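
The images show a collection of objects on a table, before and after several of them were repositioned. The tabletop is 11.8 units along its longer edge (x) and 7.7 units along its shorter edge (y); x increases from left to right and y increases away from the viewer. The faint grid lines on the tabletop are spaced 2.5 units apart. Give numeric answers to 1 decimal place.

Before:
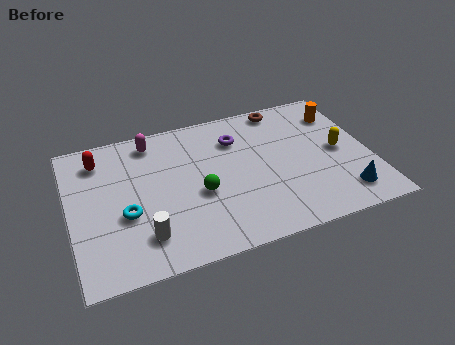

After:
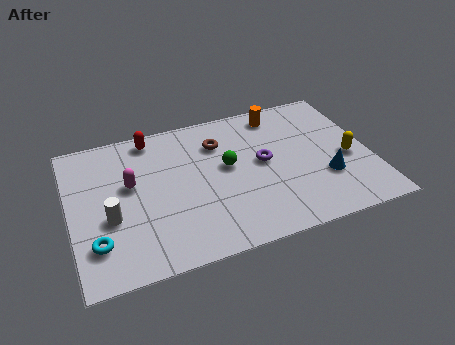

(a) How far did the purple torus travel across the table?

1.8

The purple torus was near (6.7, 5.7) before and (7.6, 4.1) after, so it travelled √(0.9² + 1.6²) ≈ 1.8 units.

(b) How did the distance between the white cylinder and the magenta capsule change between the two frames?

-3.2

Before: roughly 4.9 units apart; after: 1.7. That's 3.2 units closer together.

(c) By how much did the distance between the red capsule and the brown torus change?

-4.6

Before: roughly 7.4 units apart; after: 2.8. That's 4.6 units closer together.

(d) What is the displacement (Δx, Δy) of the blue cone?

(-0.6, 1.1)

The blue cone started near (10.5, 1.4) and ended near (9.9, 2.5).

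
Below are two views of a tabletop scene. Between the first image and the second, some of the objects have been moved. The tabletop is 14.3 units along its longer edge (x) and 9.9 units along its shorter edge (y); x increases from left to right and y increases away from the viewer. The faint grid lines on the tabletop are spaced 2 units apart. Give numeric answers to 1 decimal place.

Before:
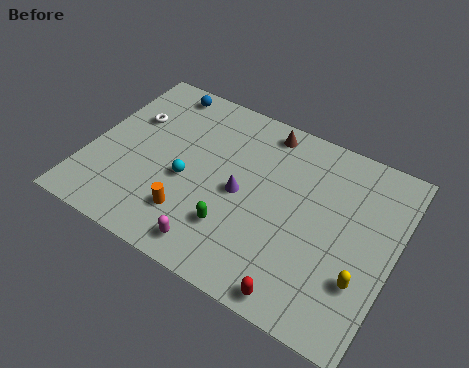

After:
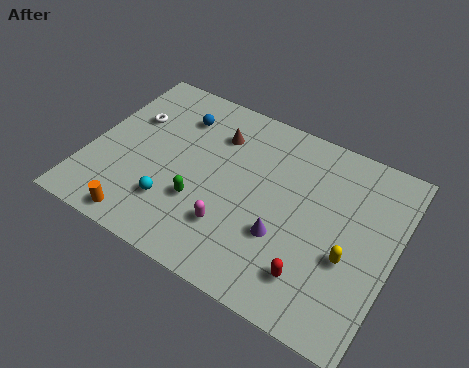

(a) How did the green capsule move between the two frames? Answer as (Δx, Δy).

(-1.7, 0.6)

From the two frames, the green capsule sits at roughly (7.2, 2.7) before and (5.5, 3.3) after.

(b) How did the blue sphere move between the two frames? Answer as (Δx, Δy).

(1.1, -1.2)

The blue sphere started near (2.6, 8.8) and ended near (3.7, 7.6).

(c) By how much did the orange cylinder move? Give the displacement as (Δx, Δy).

(-2.1, -1.4)

The orange cylinder was at about (5.2, 2.4) and moved to about (3.1, 1.0).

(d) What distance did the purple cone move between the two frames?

2.6

The purple cone moved from about (7.2, 4.7) to (9.4, 3.4), a distance of √(2.2² + 1.3²) ≈ 2.6.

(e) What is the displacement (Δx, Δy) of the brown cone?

(-2.1, -1.3)

The brown cone was at about (7.7, 8.7) and moved to about (5.6, 7.4).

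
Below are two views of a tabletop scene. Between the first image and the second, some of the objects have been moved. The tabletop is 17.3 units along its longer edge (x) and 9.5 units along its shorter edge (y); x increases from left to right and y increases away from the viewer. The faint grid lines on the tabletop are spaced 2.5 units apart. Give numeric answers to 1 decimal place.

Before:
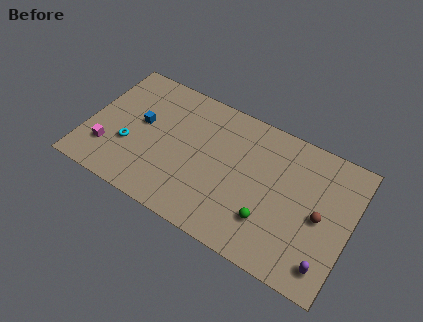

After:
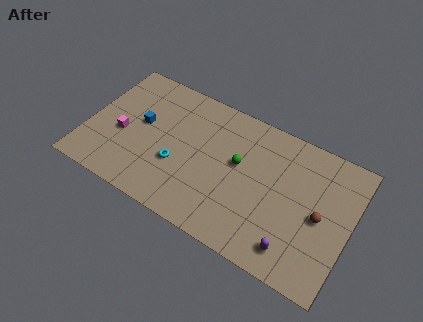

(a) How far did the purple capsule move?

2.1

From (16.2, 1.6) to (14.1, 1.6), the purple capsule covered √(2.1² + 0.0²) ≈ 2.1 units.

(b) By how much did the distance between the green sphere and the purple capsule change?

+1.7

They were about 4.0 units apart before and 5.7 after — 1.7 units further apart.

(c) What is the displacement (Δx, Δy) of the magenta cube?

(0.7, 1.5)

The magenta cube started near (1.6, 2.5) and ended near (2.3, 4.0).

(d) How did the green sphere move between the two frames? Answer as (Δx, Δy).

(-2.4, 2.9)

The green sphere started near (12.3, 2.6) and ended near (9.9, 5.5).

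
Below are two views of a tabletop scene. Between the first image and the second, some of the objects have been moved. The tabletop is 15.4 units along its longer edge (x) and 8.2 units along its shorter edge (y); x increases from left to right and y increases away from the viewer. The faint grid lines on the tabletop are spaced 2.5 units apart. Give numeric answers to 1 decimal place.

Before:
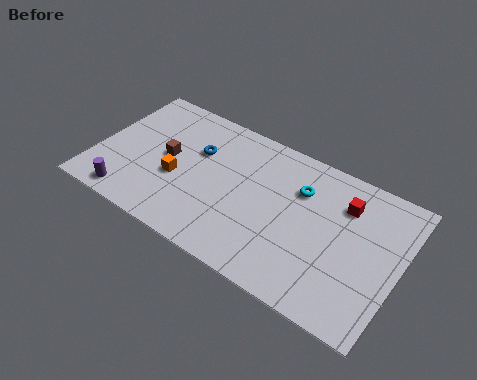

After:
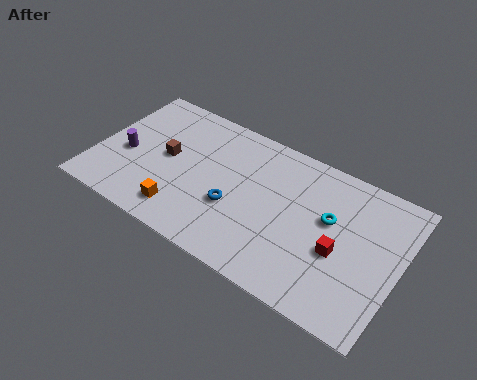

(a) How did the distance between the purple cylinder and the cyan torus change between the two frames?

+1.0

The distance was about 9.4 in the first image and 10.4 in the second, so they moved 1.0 units further apart.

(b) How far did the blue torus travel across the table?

3.3

The blue torus was near (4.9, 5.4) before and (7.2, 3.1) after, so it travelled √(2.3² + 2.3²) ≈ 3.3 units.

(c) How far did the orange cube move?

1.9

The orange cube was near (4.2, 3.3) before and (4.8, 1.5) after, so it travelled √(0.6² + 1.8²) ≈ 1.9 units.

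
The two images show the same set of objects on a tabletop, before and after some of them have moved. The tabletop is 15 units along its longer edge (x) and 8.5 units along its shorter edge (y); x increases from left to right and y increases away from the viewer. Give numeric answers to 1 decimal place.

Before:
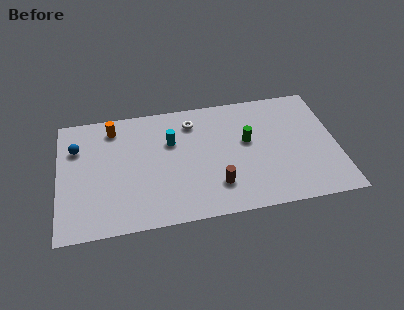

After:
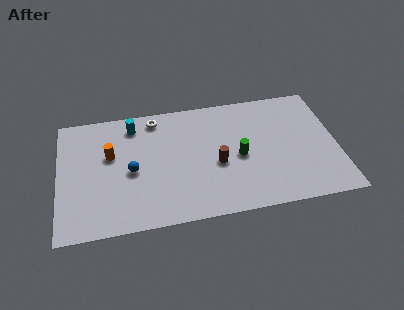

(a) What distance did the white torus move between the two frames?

2.1

The white torus was near (7.3, 6.8) before and (5.3, 7.4) after, so it travelled √(2.0² + 0.6²) ≈ 2.1 units.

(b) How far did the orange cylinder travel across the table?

1.9

From (3.0, 7.1) to (2.8, 5.2), the orange cylinder covered √(0.2² + 1.9²) ≈ 1.9 units.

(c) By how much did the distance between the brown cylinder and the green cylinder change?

-2.1

Before: roughly 3.3 units apart; after: 1.2. That's 2.1 units closer together.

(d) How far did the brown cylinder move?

1.5

The brown cylinder moved from about (8.4, 2.1) to (8.5, 3.6), a distance of √(0.1² + 1.5²) ≈ 1.5.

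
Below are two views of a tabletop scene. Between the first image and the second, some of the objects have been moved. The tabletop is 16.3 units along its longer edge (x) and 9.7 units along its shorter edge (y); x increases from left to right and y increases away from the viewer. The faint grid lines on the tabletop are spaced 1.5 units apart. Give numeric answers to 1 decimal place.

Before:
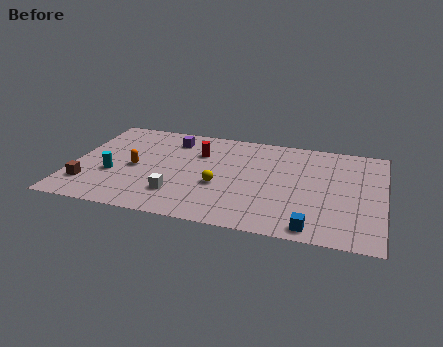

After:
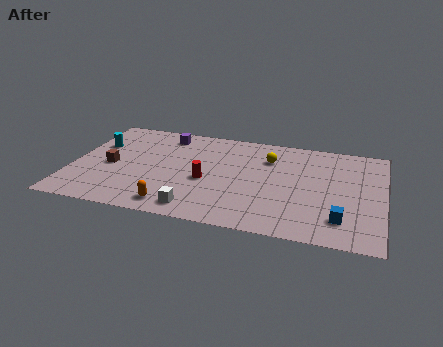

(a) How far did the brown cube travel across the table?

2.3

The brown cube was near (1.0, 2.3) before and (2.0, 4.4) after, so it travelled √(1.0² + 2.1²) ≈ 2.3 units.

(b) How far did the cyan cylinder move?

3.0

The cyan cylinder moved from about (2.2, 3.6) to (1.1, 6.4), a distance of √(1.1² + 2.8²) ≈ 3.0.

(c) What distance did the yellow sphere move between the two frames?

4.1

The yellow sphere was near (7.8, 3.8) before and (10.2, 7.1) after, so it travelled √(2.4² + 3.3²) ≈ 4.1 units.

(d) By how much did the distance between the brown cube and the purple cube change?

-2.2

They were about 6.8 units apart before and 4.6 after — 2.2 units closer together.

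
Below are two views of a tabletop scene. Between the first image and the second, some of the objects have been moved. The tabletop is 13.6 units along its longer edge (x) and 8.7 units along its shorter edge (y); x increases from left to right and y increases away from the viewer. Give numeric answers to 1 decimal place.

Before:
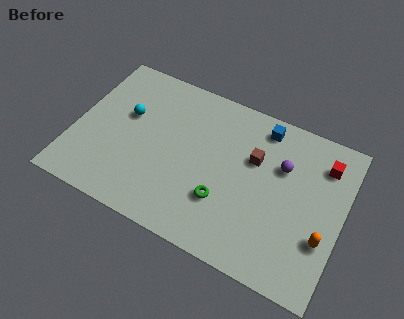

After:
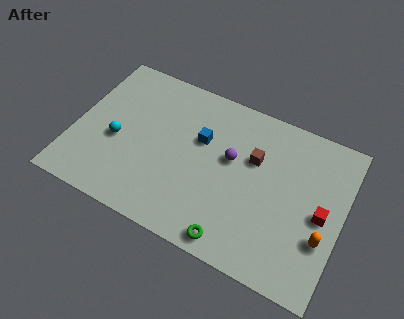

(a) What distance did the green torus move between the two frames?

2.0

The green torus was near (7.8, 2.7) before and (8.6, 0.9) after, so it travelled √(0.8² + 1.8²) ≈ 2.0 units.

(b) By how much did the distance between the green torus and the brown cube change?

+1.6

Before: roughly 3.1 units apart; after: 4.7. That's 1.6 units further apart.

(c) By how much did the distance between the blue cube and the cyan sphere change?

-2.6

Before: roughly 7.1 units apart; after: 4.5. That's 2.6 units closer together.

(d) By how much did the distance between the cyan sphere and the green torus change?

+1.1

They were about 5.9 units apart before and 7.0 after — 1.1 units further apart.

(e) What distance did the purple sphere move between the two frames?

2.6

From (10.4, 5.8) to (7.9, 5.1), the purple sphere covered √(2.5² + 0.7²) ≈ 2.6 units.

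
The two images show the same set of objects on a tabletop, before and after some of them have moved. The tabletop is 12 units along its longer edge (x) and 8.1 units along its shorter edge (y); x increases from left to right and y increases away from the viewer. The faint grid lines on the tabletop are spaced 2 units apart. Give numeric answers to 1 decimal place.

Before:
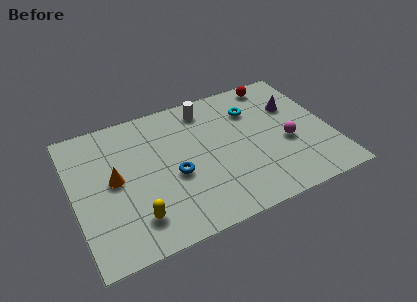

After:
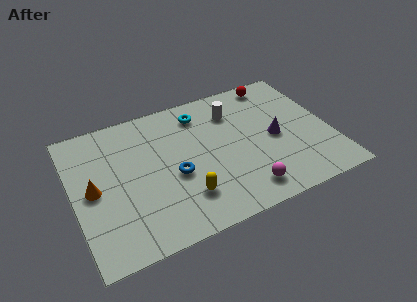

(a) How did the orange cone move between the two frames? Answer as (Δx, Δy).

(-1.0, -0.2)

The orange cone started near (1.9, 4.2) and ended near (0.9, 4.0).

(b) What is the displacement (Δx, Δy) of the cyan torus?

(-2.4, 0.7)

The cyan torus was at about (8.6, 5.9) and moved to about (6.2, 6.6).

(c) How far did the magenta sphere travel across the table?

3.0

From (9.9, 3.3) to (7.6, 1.3), the magenta sphere covered √(2.3² + 2.0²) ≈ 3.0 units.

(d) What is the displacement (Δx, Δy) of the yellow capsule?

(2.3, 0.3)

The yellow capsule started near (2.6, 1.7) and ended near (4.9, 2.0).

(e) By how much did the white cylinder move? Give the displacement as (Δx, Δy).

(1.2, -0.7)

From the two frames, the white cylinder sits at roughly (6.5, 6.8) before and (7.7, 6.1) after.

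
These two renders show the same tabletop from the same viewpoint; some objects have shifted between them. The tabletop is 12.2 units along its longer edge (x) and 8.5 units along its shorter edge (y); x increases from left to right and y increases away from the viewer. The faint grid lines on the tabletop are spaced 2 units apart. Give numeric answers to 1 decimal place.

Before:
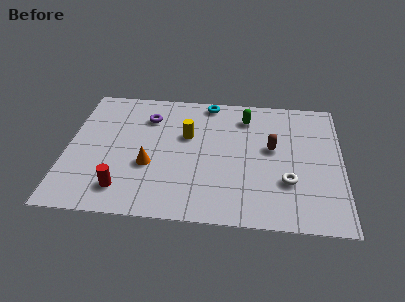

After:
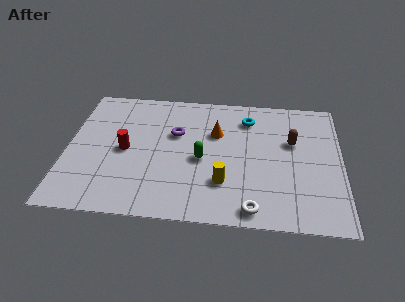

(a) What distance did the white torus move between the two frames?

2.3

From (9.8, 2.7) to (8.3, 0.9), the white torus covered √(1.5² + 1.8²) ≈ 2.3 units.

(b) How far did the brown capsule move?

1.0

From (9.1, 4.8) to (10.0, 5.3), the brown capsule covered √(0.9² + 0.5²) ≈ 1.0 units.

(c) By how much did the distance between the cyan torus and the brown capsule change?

-1.7

They were about 4.1 units apart before and 2.4 after — 1.7 units closer together.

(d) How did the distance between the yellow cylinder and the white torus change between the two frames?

-3.2

They were about 5.2 units apart before and 2.0 after — 3.2 units closer together.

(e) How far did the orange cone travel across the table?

3.8

The orange cone was near (3.7, 3.2) before and (6.6, 5.6) after, so it travelled √(2.9² + 2.4²) ≈ 3.8 units.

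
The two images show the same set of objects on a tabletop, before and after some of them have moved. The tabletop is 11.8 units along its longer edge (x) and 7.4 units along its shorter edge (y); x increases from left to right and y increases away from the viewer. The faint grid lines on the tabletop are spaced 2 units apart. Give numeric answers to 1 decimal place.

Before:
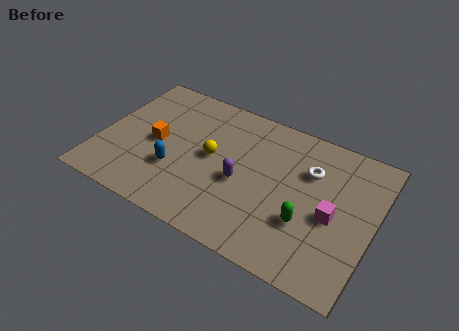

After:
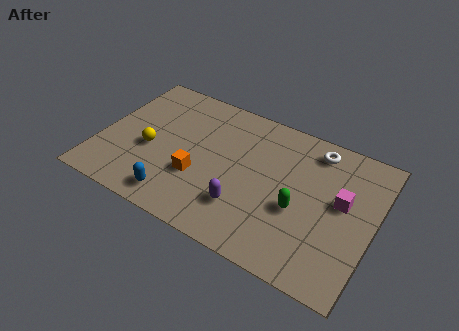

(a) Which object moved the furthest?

the yellow sphere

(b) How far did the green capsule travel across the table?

0.6

The green capsule moved from about (9.1, 2.5) to (8.7, 3.0), a distance of √(0.4² + 0.5²) ≈ 0.6.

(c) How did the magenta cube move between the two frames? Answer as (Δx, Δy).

(0.3, 0.9)

From the two frames, the magenta cube sits at roughly (10.1, 3.3) before and (10.4, 4.2) after.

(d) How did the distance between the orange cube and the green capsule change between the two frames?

-2.5

They were about 6.8 units apart before and 4.3 after — 2.5 units closer together.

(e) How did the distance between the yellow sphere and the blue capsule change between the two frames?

+0.5

Before: roughly 2.0 units apart; after: 2.5. That's 0.5 units further apart.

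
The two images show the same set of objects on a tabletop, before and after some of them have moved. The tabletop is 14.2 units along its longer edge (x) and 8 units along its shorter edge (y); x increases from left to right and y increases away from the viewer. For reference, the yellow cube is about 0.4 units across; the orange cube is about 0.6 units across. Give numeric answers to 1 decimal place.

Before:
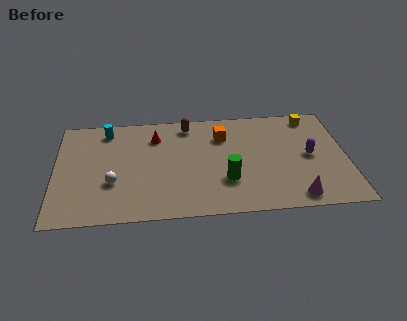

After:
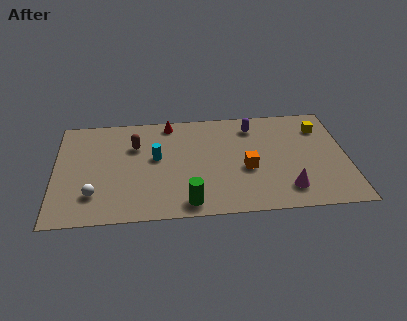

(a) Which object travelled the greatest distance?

the purple capsule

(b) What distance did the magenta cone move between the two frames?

0.7

From (11.6, 1.0) to (11.2, 1.6), the magenta cone covered √(0.4² + 0.6²) ≈ 0.7 units.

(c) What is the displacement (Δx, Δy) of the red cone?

(0.7, 1.0)

From the two frames, the red cone sits at roughly (4.9, 6.1) before and (5.6, 7.1) after.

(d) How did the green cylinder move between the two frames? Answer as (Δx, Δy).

(-1.9, -1.5)

From the two frames, the green cylinder sits at roughly (8.3, 2.5) before and (6.4, 1.0) after.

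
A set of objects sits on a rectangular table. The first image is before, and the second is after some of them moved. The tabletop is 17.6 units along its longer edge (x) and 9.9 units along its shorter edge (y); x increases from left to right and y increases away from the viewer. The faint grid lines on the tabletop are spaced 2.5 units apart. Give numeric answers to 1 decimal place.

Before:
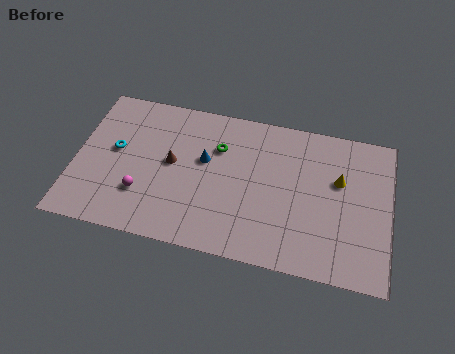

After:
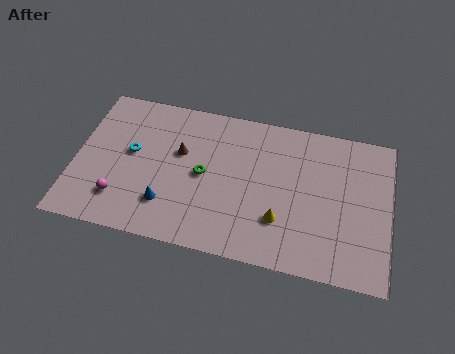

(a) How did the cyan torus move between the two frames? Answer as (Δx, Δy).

(0.9, 0.0)

The cyan torus was at about (2.2, 5.5) and moved to about (3.1, 5.5).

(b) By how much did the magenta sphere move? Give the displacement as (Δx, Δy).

(-1.2, -0.6)

The magenta sphere started near (3.9, 2.9) and ended near (2.7, 2.3).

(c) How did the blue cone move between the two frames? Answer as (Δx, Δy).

(-1.9, -3.4)

From the two frames, the blue cone sits at roughly (7.2, 5.9) before and (5.3, 2.5) after.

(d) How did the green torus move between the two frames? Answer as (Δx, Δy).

(-0.7, -2.0)

The green torus started near (7.9, 6.9) and ended near (7.2, 4.9).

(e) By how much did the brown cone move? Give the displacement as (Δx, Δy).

(0.4, 0.8)

The brown cone was at about (5.4, 5.3) and moved to about (5.8, 6.1).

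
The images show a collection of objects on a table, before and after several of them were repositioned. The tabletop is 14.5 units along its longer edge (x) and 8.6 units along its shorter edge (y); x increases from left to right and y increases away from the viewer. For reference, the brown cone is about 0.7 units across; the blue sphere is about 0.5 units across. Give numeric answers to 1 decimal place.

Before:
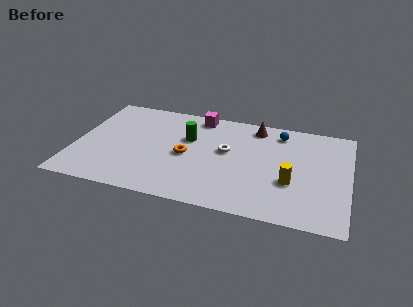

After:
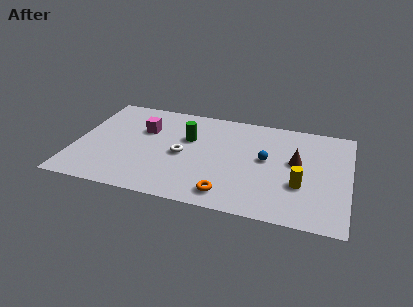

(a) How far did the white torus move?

2.5

From (8.0, 4.9) to (5.7, 4.0), the white torus covered √(2.3² + 0.9²) ≈ 2.5 units.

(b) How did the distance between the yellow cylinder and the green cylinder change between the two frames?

+0.5

They were about 6.1 units apart before and 6.6 after — 0.5 units further apart.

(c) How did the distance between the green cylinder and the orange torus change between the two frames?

+3.3

They were about 1.5 units apart before and 4.8 after — 3.3 units further apart.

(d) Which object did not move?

the green cylinder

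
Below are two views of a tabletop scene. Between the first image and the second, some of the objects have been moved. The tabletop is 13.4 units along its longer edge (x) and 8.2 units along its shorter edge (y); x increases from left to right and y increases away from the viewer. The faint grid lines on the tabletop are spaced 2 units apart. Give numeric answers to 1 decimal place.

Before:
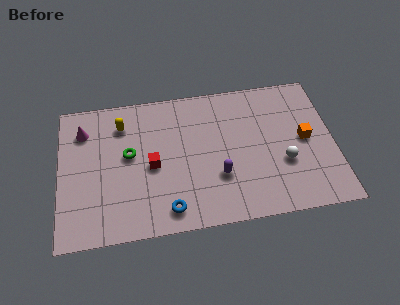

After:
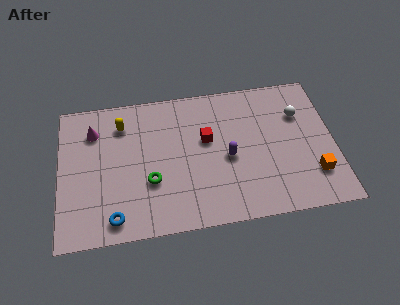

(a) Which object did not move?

the yellow capsule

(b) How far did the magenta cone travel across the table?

0.5

From (1.2, 6.3) to (1.7, 6.2), the magenta cone covered √(0.5² + 0.1²) ≈ 0.5 units.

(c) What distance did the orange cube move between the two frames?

2.1

The orange cube was near (12.0, 4.2) before and (12.3, 2.1) after, so it travelled √(0.3² + 2.1²) ≈ 2.1 units.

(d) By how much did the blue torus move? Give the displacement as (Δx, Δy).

(-2.6, -0.1)

The blue torus was at about (5.2, 1.2) and moved to about (2.6, 1.1).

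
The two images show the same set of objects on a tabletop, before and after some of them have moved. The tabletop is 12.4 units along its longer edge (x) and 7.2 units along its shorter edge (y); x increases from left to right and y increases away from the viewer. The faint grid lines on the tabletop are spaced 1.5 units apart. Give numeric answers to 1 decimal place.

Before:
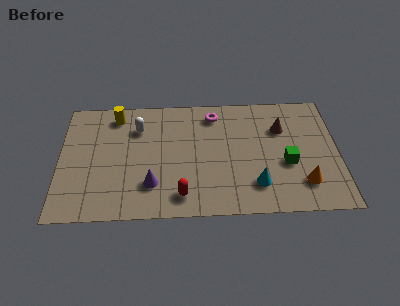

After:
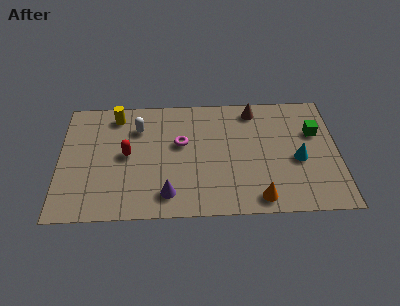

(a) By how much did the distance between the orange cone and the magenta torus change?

-1.0

They were about 5.8 units apart before and 4.8 after — 1.0 units closer together.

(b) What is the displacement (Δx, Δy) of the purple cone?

(0.7, -0.6)

From the two frames, the purple cone sits at roughly (4.1, 1.9) before and (4.8, 1.3) after.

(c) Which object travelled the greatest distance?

the red capsule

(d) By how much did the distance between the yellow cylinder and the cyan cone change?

+1.0

They were about 7.6 units apart before and 8.6 after — 1.0 units further apart.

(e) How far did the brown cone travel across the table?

1.7

The brown cone moved from about (9.9, 5.0) to (8.7, 6.2), a distance of √(1.2² + 1.2²) ≈ 1.7.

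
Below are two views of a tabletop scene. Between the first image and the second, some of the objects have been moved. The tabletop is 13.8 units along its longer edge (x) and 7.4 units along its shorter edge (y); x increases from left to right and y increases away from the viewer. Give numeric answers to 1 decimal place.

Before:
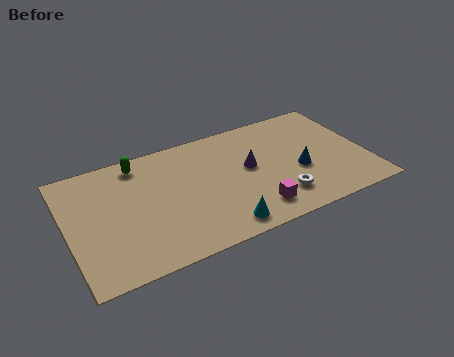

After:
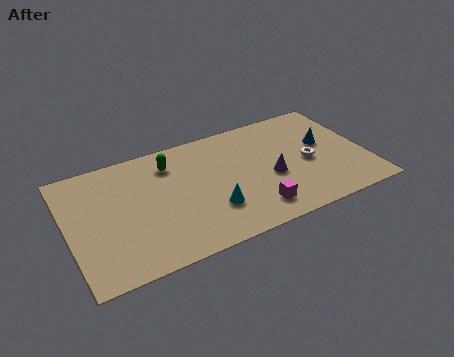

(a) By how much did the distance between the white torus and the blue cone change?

-0.4

They were about 1.7 units apart before and 1.3 after — 0.4 units closer together.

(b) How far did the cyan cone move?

1.2

From (6.7, 1.0) to (6.4, 2.2), the cyan cone covered √(0.3² + 1.2²) ≈ 1.2 units.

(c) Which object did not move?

the magenta cube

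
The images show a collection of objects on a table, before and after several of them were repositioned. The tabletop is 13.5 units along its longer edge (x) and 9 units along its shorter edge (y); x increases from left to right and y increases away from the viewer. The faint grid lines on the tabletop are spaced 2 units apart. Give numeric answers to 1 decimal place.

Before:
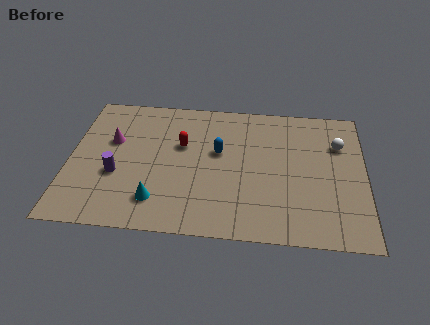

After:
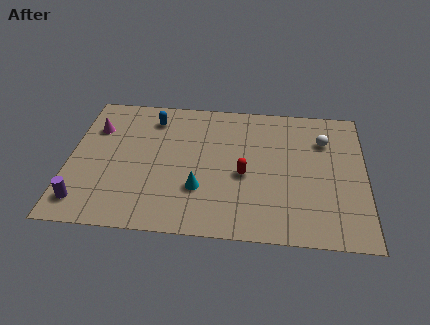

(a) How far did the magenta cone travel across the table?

1.1

The magenta cone moved from about (1.9, 5.6) to (1.1, 6.4), a distance of √(0.8² + 0.8²) ≈ 1.1.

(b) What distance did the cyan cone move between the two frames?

2.1

From (4.1, 1.9) to (6.0, 2.8), the cyan cone covered √(1.9² + 0.9²) ≈ 2.1 units.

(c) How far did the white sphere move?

0.7

The white sphere was near (12.3, 6.3) before and (11.6, 6.5) after, so it travelled √(0.7² + 0.2²) ≈ 0.7 units.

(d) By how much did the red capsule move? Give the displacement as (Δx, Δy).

(2.9, -1.7)

The red capsule started near (5.1, 5.6) and ended near (8.0, 3.9).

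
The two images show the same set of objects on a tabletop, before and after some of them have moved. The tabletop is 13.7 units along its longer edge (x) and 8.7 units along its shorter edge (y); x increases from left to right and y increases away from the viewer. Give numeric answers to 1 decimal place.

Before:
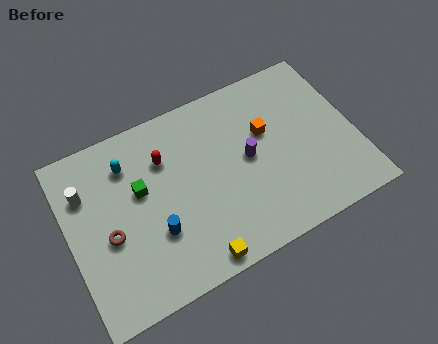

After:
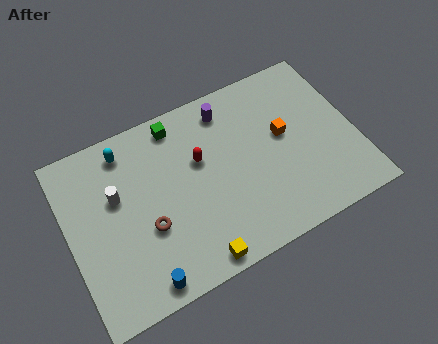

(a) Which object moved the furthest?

the green cube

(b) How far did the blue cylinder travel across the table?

2.2

From (3.9, 2.9) to (3.0, 0.9), the blue cylinder covered √(0.9² + 2.0²) ≈ 2.2 units.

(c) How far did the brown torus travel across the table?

1.8

From (1.8, 3.7) to (3.6, 3.3), the brown torus covered √(1.8² + 0.4²) ≈ 1.8 units.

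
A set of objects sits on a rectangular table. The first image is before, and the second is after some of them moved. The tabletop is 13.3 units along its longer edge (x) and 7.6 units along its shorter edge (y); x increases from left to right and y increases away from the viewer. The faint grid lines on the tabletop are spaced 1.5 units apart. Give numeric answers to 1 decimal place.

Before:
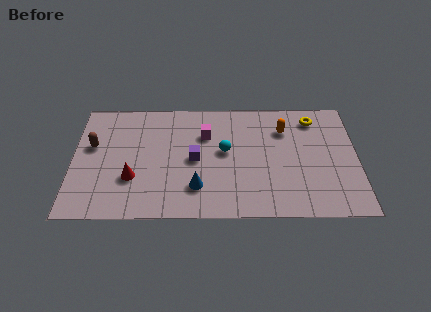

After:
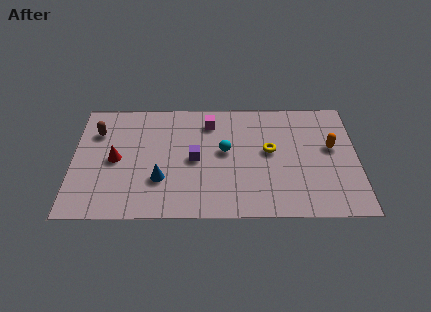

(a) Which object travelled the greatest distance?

the yellow torus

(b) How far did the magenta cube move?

0.8

From (6.2, 5.3) to (6.4, 6.1), the magenta cube covered √(0.2² + 0.8²) ≈ 0.8 units.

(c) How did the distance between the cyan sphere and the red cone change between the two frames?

+0.5

Before: roughly 4.6 units apart; after: 5.1. That's 0.5 units further apart.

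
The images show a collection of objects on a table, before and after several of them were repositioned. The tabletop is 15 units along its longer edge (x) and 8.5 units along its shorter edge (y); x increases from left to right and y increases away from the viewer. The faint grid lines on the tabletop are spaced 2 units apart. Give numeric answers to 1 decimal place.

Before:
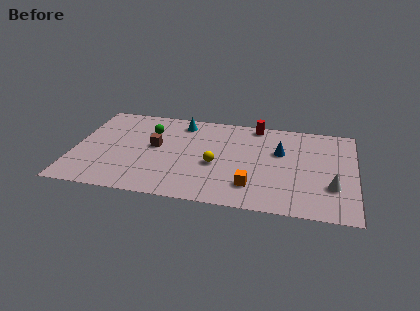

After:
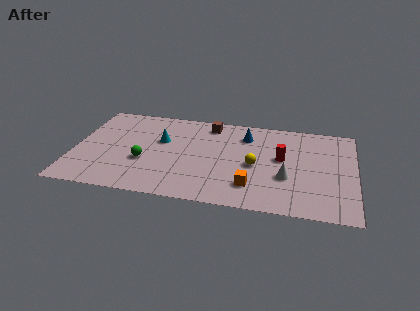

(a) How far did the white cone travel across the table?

2.4

The white cone moved from about (13.8, 2.7) to (11.4, 3.1), a distance of √(2.4² + 0.4²) ≈ 2.4.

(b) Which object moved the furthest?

the brown cube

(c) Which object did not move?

the orange cube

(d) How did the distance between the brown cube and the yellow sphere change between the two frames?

+0.8

They were about 3.5 units apart before and 4.3 after — 0.8 units further apart.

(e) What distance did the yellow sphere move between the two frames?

2.1

The yellow sphere was near (7.6, 3.6) before and (9.7, 3.9) after, so it travelled √(2.1² + 0.3²) ≈ 2.1 units.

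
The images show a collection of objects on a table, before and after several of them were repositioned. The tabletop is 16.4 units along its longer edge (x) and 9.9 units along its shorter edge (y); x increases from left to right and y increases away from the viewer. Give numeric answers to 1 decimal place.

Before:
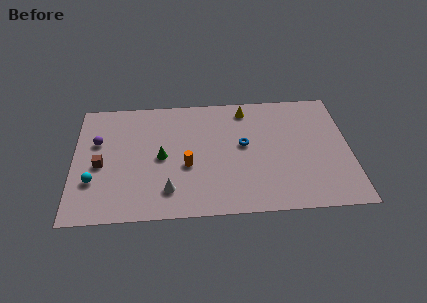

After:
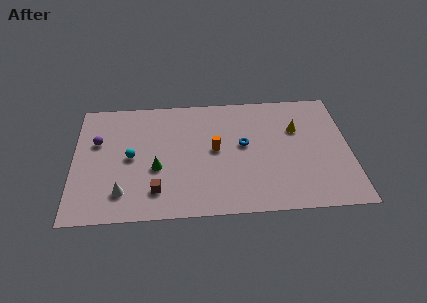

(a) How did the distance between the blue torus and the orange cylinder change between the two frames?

-2.0

The distance was about 3.7 in the first image and 1.7 in the second, so they moved 2.0 units closer together.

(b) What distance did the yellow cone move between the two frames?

3.6

The yellow cone was near (10.3, 8.5) before and (13.3, 6.6) after, so it travelled √(3.0² + 1.9²) ≈ 3.6 units.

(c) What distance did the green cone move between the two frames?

0.9

The green cone was near (5.2, 4.8) before and (4.9, 3.9) after, so it travelled √(0.3² + 0.9²) ≈ 0.9 units.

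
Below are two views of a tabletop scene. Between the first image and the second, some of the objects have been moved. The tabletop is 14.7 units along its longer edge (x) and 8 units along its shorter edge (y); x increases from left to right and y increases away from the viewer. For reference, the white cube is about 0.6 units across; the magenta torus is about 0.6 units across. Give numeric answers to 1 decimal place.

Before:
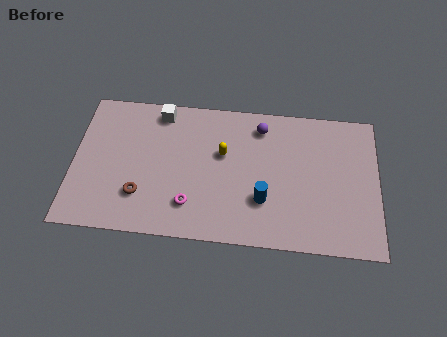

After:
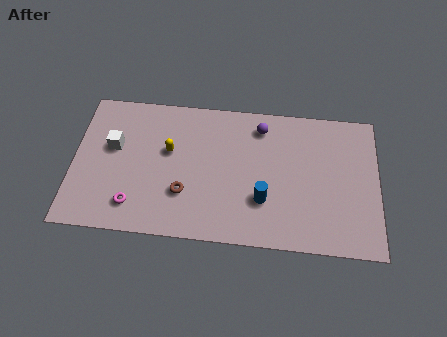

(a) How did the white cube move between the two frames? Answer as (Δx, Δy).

(-2.2, -2.2)

The white cube started near (4.1, 7.0) and ended near (1.9, 4.8).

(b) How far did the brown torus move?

2.1

From (3.3, 2.2) to (5.4, 2.5), the brown torus covered √(2.1² + 0.3²) ≈ 2.1 units.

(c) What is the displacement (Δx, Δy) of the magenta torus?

(-2.7, -0.3)

The magenta torus started near (5.7, 1.9) and ended near (3.0, 1.6).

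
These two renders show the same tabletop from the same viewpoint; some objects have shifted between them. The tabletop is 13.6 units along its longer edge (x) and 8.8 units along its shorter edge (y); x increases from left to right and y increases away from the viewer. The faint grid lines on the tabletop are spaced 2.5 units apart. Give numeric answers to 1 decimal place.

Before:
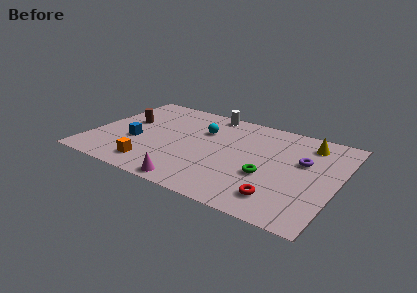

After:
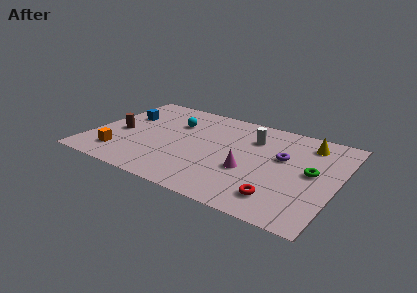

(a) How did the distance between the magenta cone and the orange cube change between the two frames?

+4.7

Before: roughly 2.5 units apart; after: 7.2. That's 4.7 units further apart.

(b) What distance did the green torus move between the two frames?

2.6

From (9.9, 3.3) to (12.2, 4.6), the green torus covered √(2.3² + 1.3²) ≈ 2.6 units.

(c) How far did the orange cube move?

1.9

The orange cube moved from about (3.8, 1.5) to (1.9, 1.8), a distance of √(1.9² + 0.3²) ≈ 1.9.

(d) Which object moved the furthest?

the magenta cone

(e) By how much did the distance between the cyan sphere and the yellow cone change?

+1.6

Before: roughly 5.9 units apart; after: 7.5. That's 1.6 units further apart.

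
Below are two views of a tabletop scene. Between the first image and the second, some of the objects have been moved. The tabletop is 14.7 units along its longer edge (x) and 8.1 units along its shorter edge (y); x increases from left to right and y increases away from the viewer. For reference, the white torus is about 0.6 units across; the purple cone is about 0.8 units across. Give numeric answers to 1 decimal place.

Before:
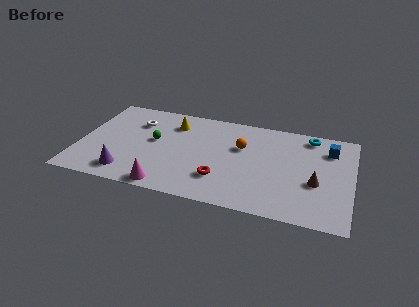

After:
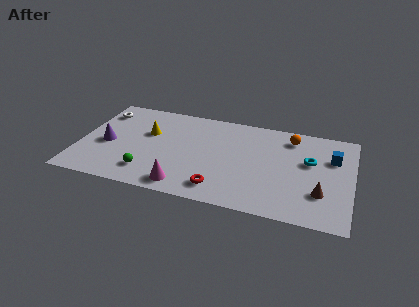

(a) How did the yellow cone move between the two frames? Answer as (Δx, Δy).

(-1.3, -1.2)

From the two frames, the yellow cone sits at roughly (4.9, 6.3) before and (3.6, 5.1) after.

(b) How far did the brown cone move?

0.9

The brown cone was near (12.8, 3.2) before and (13.1, 2.4) after, so it travelled √(0.3² + 0.8²) ≈ 0.9 units.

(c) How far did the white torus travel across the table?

2.1

From (2.9, 5.9) to (0.9, 6.4), the white torus covered √(2.0² + 0.5²) ≈ 2.1 units.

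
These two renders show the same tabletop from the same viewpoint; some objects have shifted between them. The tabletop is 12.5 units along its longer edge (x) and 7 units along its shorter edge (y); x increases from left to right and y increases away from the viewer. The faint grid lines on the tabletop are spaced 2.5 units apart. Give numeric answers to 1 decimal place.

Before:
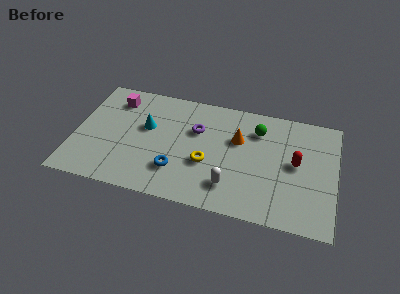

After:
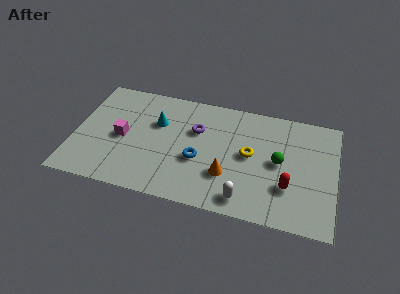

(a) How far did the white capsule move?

0.9

From (7.6, 1.6) to (8.3, 1.0), the white capsule covered √(0.7² + 0.6²) ≈ 0.9 units.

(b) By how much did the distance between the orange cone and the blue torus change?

-2.3

The distance was about 3.8 in the first image and 1.5 in the second, so they moved 2.3 units closer together.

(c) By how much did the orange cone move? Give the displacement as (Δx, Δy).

(-0.4, -2.3)

The orange cone was at about (7.8, 4.5) and moved to about (7.4, 2.2).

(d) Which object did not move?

the purple torus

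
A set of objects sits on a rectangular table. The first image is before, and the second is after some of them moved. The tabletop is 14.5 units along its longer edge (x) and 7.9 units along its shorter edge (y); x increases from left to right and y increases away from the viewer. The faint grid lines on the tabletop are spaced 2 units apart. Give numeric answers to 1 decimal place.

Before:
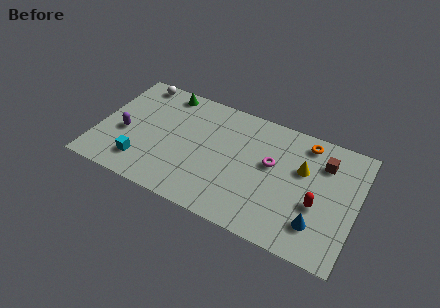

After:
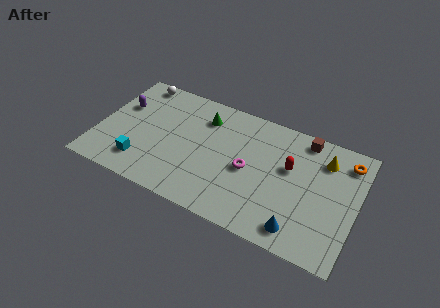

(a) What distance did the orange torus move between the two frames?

2.3

From (11.4, 6.8) to (13.7, 6.5), the orange torus covered √(2.3² + 0.3²) ≈ 2.3 units.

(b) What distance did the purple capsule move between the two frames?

1.8

The purple capsule moved from about (1.5, 3.3) to (1.1, 5.1), a distance of √(0.4² + 1.8²) ≈ 1.8.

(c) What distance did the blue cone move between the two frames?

1.1

From (12.5, 1.9) to (11.6, 1.2), the blue cone covered √(0.9² + 0.7²) ≈ 1.1 units.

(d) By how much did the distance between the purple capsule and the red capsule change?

-1.3

They were about 10.9 units apart before and 9.6 after — 1.3 units closer together.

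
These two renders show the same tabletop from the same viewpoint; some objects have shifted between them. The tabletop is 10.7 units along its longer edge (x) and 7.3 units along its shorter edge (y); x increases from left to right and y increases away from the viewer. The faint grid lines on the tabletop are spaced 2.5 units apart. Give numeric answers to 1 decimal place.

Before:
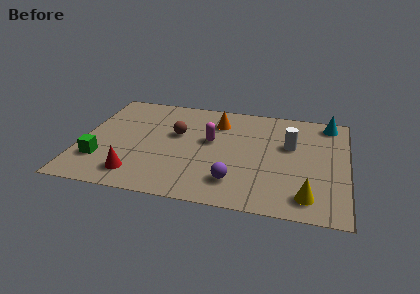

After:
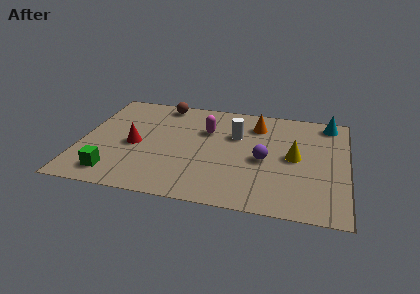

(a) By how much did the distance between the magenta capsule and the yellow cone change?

-1.2

Before: roughly 5.0 units apart; after: 3.8. That's 1.2 units closer together.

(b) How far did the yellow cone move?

2.6

The yellow cone moved from about (9.2, 1.2) to (8.6, 3.7), a distance of √(0.6² + 2.5²) ≈ 2.6.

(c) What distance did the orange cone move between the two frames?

1.6

The orange cone moved from about (5.4, 5.6) to (7.0, 5.7), a distance of √(1.6² + 0.1²) ≈ 1.6.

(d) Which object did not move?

the cyan cone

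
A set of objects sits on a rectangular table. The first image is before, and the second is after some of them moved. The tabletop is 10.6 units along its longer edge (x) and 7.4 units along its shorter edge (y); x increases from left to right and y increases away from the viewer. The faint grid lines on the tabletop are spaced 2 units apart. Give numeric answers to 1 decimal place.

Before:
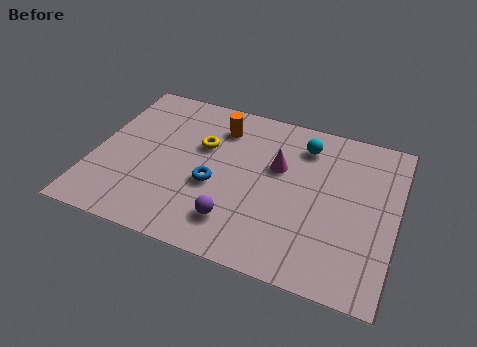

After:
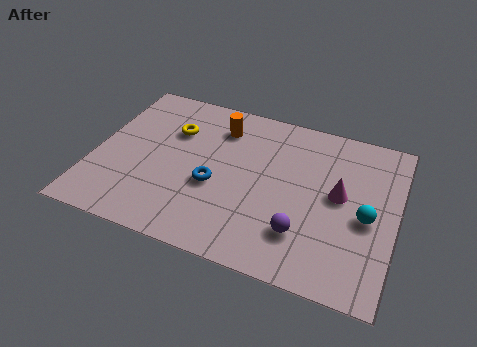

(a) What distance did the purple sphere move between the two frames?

2.3

From (5.2, 1.6) to (7.5, 1.9), the purple sphere covered √(2.3² + 0.3²) ≈ 2.3 units.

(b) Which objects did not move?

the orange cylinder and the blue torus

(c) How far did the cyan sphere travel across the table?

3.5

From (7.2, 5.9) to (9.6, 3.3), the cyan sphere covered √(2.4² + 2.6²) ≈ 3.5 units.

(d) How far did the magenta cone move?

2.3

The magenta cone was near (6.4, 4.6) before and (8.6, 4.0) after, so it travelled √(2.2² + 0.6²) ≈ 2.3 units.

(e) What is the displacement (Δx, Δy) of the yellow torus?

(-1.1, 0.4)

From the two frames, the yellow torus sits at roughly (3.7, 4.7) before and (2.6, 5.1) after.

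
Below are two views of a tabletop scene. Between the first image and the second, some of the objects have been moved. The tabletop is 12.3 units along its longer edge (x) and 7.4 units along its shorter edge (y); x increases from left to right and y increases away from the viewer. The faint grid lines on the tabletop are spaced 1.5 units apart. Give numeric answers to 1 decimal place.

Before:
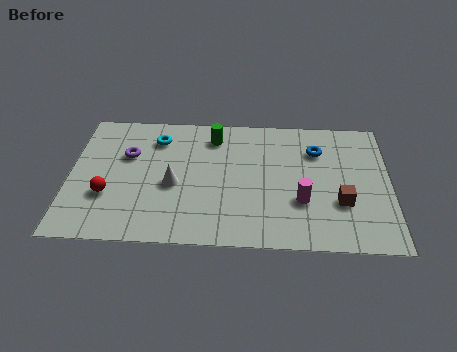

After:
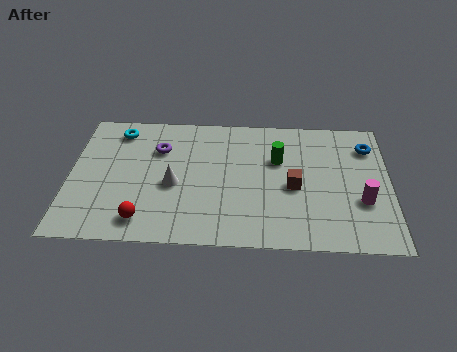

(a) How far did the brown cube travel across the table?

2.0

The brown cube moved from about (10.4, 2.5) to (8.6, 3.3), a distance of √(1.8² + 0.8²) ≈ 2.0.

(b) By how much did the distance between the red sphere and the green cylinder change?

+0.9

The distance was about 5.3 in the first image and 6.2 in the second, so they moved 0.9 units further apart.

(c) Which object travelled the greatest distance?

the green cylinder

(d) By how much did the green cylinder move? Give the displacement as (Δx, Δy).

(2.5, -1.2)

The green cylinder was at about (5.5, 6.0) and moved to about (8.0, 4.8).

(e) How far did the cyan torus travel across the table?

1.6

From (3.3, 5.8) to (1.8, 6.2), the cyan torus covered √(1.5² + 0.4²) ≈ 1.6 units.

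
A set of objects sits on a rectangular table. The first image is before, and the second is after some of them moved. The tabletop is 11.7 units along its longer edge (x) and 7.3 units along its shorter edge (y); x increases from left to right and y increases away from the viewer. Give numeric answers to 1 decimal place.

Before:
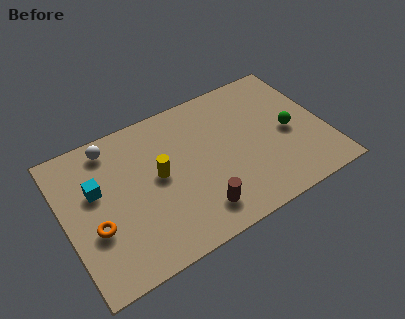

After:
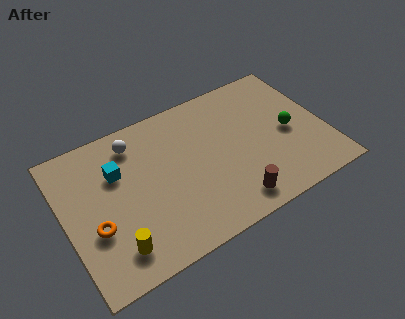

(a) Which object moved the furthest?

the yellow cylinder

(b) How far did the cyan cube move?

1.1

The cyan cube was near (1.5, 4.5) before and (2.5, 4.9) after, so it travelled √(1.0² + 0.4²) ≈ 1.1 units.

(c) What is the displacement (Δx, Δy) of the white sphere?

(1.0, -0.3)

From the two frames, the white sphere sits at roughly (2.4, 6.3) before and (3.4, 6.0) after.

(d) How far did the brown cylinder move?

1.5

From (5.6, 1.4) to (7.1, 1.1), the brown cylinder covered √(1.5² + 0.3²) ≈ 1.5 units.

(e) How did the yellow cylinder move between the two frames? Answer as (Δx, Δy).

(-2.3, -2.5)

The yellow cylinder started near (4.2, 3.9) and ended near (1.9, 1.4).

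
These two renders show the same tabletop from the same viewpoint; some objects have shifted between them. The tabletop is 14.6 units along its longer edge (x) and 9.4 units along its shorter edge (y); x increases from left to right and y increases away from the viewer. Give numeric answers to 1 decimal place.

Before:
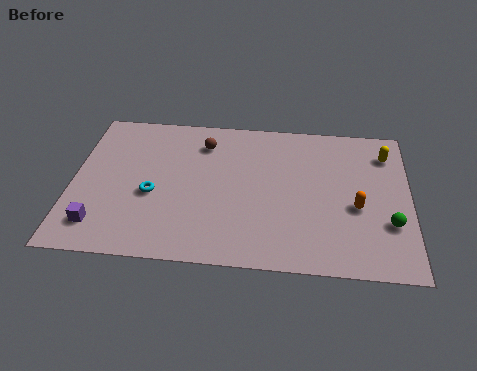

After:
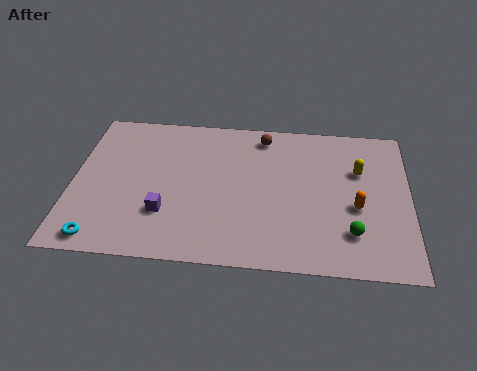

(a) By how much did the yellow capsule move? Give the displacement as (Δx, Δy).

(-1.2, -1.2)

The yellow capsule was at about (13.6, 7.4) and moved to about (12.4, 6.2).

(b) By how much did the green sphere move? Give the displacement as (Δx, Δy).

(-1.6, -0.7)

The green sphere was at about (13.7, 3.0) and moved to about (12.1, 2.3).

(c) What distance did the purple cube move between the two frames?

3.0

The purple cube moved from about (1.3, 1.8) to (4.1, 2.8), a distance of √(2.8² + 1.0²) ≈ 3.0.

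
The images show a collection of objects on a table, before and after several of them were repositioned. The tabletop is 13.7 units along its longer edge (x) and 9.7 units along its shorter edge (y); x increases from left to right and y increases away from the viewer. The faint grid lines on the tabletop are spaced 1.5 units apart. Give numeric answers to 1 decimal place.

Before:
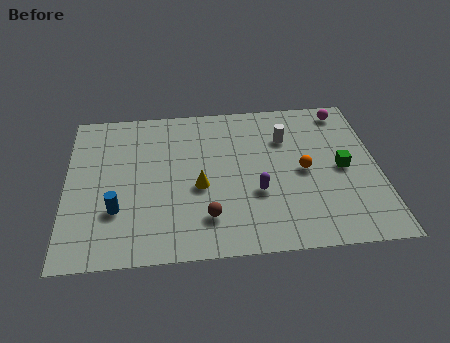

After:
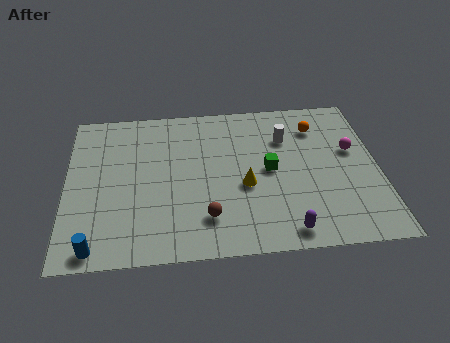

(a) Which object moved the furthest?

the green cube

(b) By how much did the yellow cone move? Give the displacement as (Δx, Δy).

(2.0, -0.1)

The yellow cone was at about (5.8, 4.1) and moved to about (7.8, 4.0).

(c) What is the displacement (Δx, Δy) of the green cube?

(-3.2, 0.2)

The green cube was at about (12.1, 4.7) and moved to about (8.9, 4.9).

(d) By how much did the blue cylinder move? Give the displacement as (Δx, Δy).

(-0.9, -2.1)

The blue cylinder was at about (2.2, 3.0) and moved to about (1.3, 0.9).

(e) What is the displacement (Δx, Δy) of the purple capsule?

(1.2, -2.4)

The purple capsule was at about (8.3, 3.5) and moved to about (9.5, 1.1).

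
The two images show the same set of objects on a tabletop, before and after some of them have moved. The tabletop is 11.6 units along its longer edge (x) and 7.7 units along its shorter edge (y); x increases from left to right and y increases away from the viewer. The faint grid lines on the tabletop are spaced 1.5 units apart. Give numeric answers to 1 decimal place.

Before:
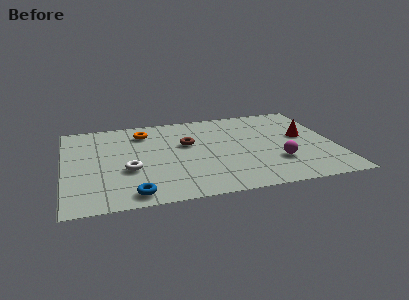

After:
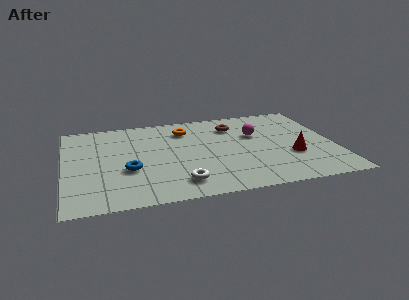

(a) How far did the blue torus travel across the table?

2.0

The blue torus was near (2.8, 0.9) before and (2.7, 2.9) after, so it travelled √(0.1² + 2.0²) ≈ 2.0 units.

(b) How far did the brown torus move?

2.4

The brown torus was near (5.3, 4.7) before and (7.4, 5.9) after, so it travelled √(2.1² + 1.2²) ≈ 2.4 units.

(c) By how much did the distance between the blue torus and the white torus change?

+0.6

They were about 2.0 units apart before and 2.6 after — 0.6 units further apart.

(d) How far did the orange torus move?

1.8

From (3.5, 6.1) to (5.3, 6.0), the orange torus covered √(1.8² + 0.1²) ≈ 1.8 units.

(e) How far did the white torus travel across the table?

2.6

From (2.7, 2.9) to (4.8, 1.4), the white torus covered √(2.1² + 1.5²) ≈ 2.6 units.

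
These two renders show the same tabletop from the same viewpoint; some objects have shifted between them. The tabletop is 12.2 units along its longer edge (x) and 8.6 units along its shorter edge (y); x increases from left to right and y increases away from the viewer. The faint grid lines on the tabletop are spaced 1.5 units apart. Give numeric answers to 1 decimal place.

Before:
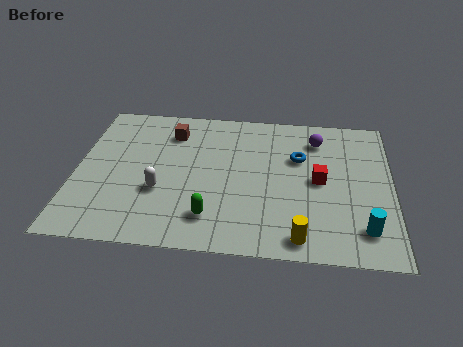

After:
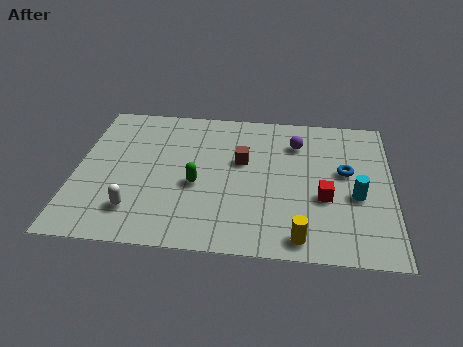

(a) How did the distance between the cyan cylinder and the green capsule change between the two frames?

+0.3

They were about 5.8 units apart before and 6.1 after — 0.3 units further apart.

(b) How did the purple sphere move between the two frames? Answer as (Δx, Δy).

(-0.8, -0.3)

The purple sphere started near (9.3, 6.8) and ended near (8.5, 6.5).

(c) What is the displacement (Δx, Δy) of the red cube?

(0.2, -1.0)

The red cube started near (9.4, 4.3) and ended near (9.6, 3.3).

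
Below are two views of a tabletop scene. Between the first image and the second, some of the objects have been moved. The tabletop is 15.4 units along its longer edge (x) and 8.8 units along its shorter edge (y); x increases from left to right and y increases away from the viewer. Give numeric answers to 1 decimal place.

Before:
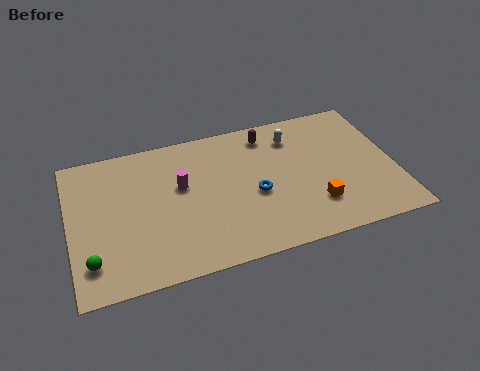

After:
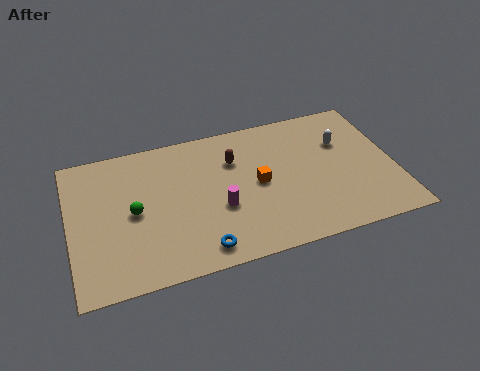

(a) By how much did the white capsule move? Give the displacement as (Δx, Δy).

(2.3, -1.0)

The white capsule started near (10.8, 6.9) and ended near (13.1, 5.9).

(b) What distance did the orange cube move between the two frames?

3.3

The orange cube moved from about (11.4, 2.3) to (8.9, 4.4), a distance of √(2.5² + 2.1²) ≈ 3.3.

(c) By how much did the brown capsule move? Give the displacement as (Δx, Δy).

(-1.7, -1.2)

From the two frames, the brown capsule sits at roughly (9.6, 7.4) before and (7.9, 6.2) after.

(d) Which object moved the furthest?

the blue torus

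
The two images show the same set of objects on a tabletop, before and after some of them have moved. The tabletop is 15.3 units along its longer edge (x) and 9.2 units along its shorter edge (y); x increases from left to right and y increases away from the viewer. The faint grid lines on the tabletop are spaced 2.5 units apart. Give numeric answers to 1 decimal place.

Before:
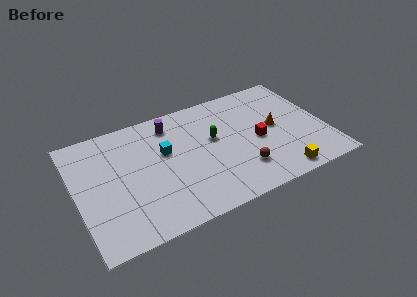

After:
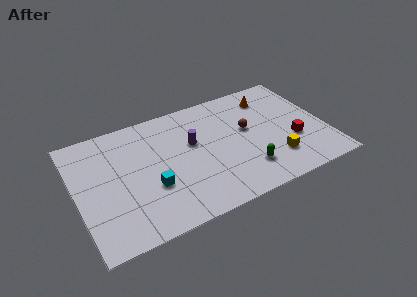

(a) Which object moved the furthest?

the green capsule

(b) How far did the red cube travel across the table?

2.3

The red cube moved from about (11.1, 4.2) to (13.2, 3.3), a distance of √(2.1² + 0.9²) ≈ 2.3.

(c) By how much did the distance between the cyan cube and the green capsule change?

+2.8

The distance was about 3.0 in the first image and 5.8 in the second, so they moved 2.8 units further apart.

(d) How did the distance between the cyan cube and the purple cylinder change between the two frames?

+1.5

The distance was about 2.1 in the first image and 3.6 in the second, so they moved 1.5 units further apart.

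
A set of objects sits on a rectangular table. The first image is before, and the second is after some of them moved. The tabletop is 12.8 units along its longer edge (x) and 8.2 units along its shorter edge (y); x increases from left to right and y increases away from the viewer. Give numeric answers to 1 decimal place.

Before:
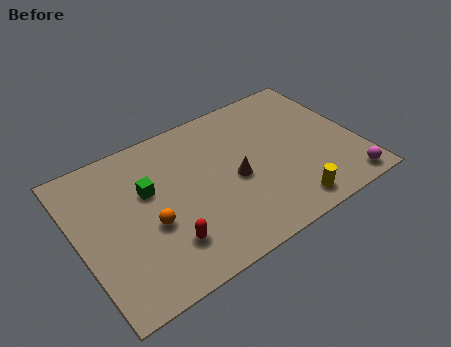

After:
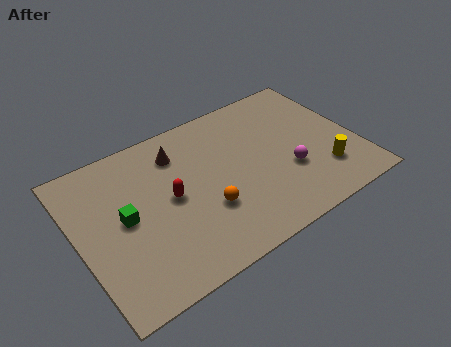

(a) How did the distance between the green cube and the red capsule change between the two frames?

-1.0

Before: roughly 3.1 units apart; after: 2.1. That's 1.0 units closer together.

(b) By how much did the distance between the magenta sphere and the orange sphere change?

-5.1

Before: roughly 9.0 units apart; after: 3.9. That's 5.1 units closer together.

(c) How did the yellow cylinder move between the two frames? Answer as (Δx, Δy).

(1.9, 1.0)

The yellow cylinder was at about (9.1, 1.1) and moved to about (11.0, 2.1).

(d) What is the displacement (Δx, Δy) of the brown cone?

(-2.2, 2.7)

From the two frames, the brown cone sits at roughly (7.1, 3.7) before and (4.9, 6.4) after.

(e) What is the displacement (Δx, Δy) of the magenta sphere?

(-2.3, 2.0)

From the two frames, the magenta sphere sits at roughly (11.8, 0.9) before and (9.5, 2.9) after.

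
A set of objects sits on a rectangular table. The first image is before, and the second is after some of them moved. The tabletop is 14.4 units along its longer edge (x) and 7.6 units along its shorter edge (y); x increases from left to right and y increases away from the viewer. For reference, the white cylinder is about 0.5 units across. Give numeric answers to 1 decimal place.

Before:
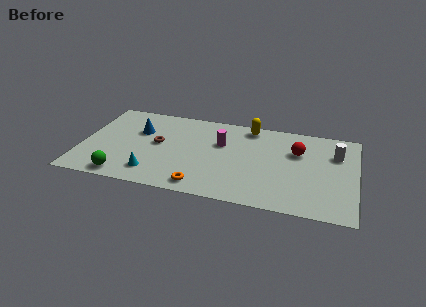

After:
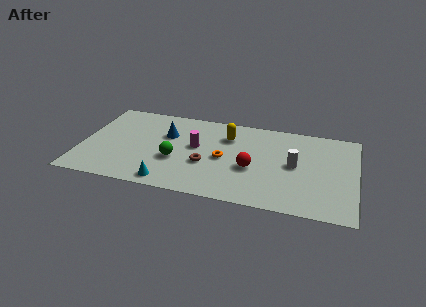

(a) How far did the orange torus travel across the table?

2.8

From (6.5, 1.0) to (7.5, 3.6), the orange torus covered √(1.0² + 2.6²) ≈ 2.8 units.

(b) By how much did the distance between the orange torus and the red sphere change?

-4.7

They were about 6.3 units apart before and 1.6 after — 4.7 units closer together.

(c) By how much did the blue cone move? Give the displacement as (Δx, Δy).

(1.5, 0.0)

From the two frames, the blue cone sits at roughly (2.9, 5.0) before and (4.4, 5.0) after.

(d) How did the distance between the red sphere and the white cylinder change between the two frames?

+0.3

Before: roughly 2.0 units apart; after: 2.3. That's 0.3 units further apart.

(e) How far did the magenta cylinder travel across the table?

1.4

The magenta cylinder was near (7.3, 4.9) before and (6.0, 4.3) after, so it travelled √(1.3² + 0.6²) ≈ 1.4 units.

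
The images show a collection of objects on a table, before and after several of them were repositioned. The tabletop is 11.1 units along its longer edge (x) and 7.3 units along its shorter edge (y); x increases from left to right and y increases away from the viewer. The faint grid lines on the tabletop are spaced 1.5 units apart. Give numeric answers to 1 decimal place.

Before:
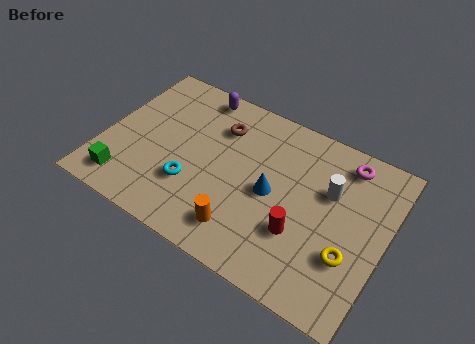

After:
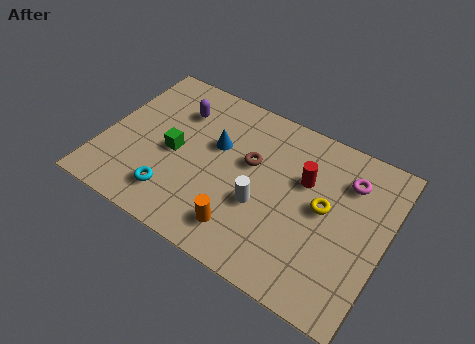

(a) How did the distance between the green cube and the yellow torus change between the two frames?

-2.9

The distance was about 8.8 in the first image and 5.9 in the second, so they moved 2.9 units closer together.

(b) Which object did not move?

the orange cylinder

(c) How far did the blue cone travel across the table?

2.6

The blue cone moved from about (6.7, 3.5) to (4.3, 4.5), a distance of √(2.4² + 1.0²) ≈ 2.6.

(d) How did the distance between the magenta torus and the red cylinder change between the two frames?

-2.2

Before: roughly 4.0 units apart; after: 1.8. That's 2.2 units closer together.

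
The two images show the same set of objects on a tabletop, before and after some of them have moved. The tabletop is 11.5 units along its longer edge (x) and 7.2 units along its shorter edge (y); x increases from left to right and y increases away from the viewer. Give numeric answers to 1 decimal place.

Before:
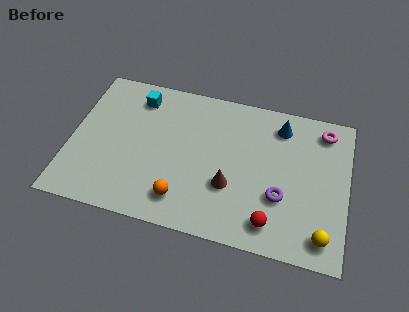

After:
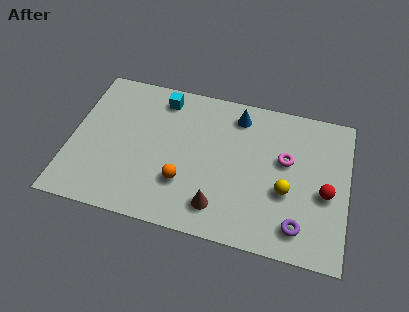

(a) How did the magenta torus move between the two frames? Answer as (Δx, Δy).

(-1.5, -1.8)

From the two frames, the magenta torus sits at roughly (10.4, 6.1) before and (8.9, 4.3) after.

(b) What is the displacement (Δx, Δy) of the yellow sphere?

(-1.6, 1.7)

The yellow sphere started near (10.6, 1.1) and ended near (9.0, 2.8).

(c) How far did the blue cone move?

1.8

From (8.6, 5.9) to (6.8, 6.0), the blue cone covered √(1.8² + 0.1²) ≈ 1.8 units.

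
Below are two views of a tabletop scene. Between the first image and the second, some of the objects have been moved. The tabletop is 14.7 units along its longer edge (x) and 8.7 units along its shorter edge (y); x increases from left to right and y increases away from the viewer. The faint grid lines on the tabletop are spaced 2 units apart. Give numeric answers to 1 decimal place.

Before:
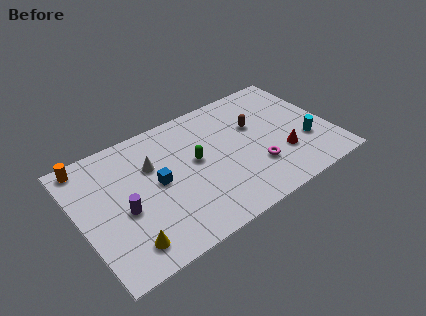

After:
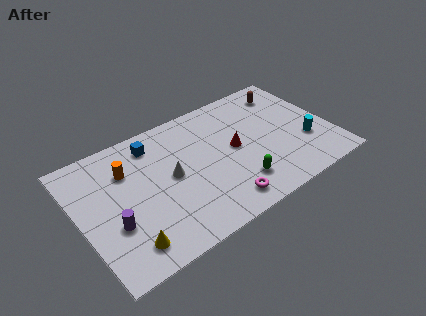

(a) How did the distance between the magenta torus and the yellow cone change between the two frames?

-2.4

Before: roughly 7.9 units apart; after: 5.5. That's 2.4 units closer together.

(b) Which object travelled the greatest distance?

the green capsule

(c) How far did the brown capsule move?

2.8

The brown capsule moved from about (10.5, 5.5) to (12.8, 7.1), a distance of √(2.3² + 1.6²) ≈ 2.8.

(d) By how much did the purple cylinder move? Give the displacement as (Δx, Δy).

(-0.7, -0.6)

The purple cylinder was at about (2.4, 3.7) and moved to about (1.7, 3.1).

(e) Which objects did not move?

the cyan cylinder and the yellow cone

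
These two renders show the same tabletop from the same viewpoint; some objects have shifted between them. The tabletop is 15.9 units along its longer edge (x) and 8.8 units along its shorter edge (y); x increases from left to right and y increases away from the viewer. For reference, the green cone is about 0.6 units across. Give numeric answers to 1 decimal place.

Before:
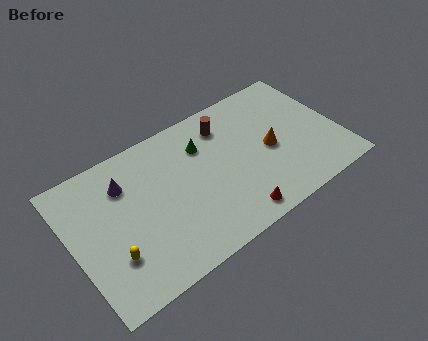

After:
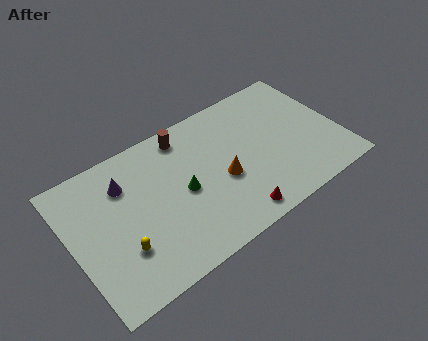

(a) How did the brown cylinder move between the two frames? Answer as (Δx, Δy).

(-2.4, 0.6)

The brown cylinder was at about (9.6, 7.0) and moved to about (7.2, 7.6).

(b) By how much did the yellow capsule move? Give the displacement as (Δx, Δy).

(0.6, 0.1)

From the two frames, the yellow capsule sits at roughly (2.0, 2.6) before and (2.6, 2.7) after.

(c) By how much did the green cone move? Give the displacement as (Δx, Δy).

(-1.6, -2.2)

The green cone was at about (8.1, 6.4) and moved to about (6.5, 4.2).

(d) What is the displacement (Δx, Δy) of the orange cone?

(-3.0, -0.4)

From the two frames, the orange cone sits at roughly (11.8, 4.1) before and (8.8, 3.7) after.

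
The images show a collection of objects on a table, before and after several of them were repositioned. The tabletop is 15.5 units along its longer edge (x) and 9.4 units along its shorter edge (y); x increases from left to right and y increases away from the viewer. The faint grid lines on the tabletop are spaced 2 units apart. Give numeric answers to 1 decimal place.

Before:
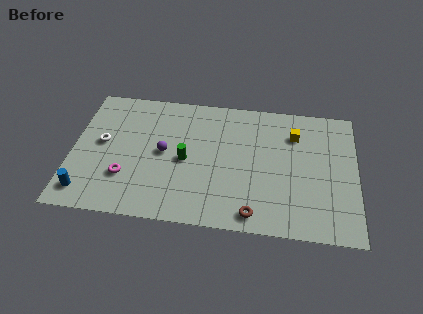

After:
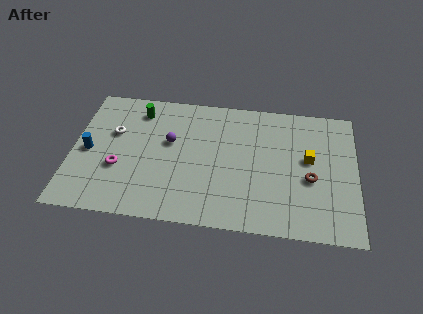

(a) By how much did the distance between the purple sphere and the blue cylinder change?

-0.7

Before: roughly 5.3 units apart; after: 4.6. That's 0.7 units closer together.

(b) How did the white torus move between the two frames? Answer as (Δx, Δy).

(0.6, 0.8)

The white torus was at about (1.6, 5.1) and moved to about (2.2, 5.9).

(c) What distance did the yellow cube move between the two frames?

1.9

The yellow cube moved from about (12.1, 7.0) to (12.9, 5.3), a distance of √(0.8² + 1.7²) ≈ 1.9.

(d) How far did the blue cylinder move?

2.9

The blue cylinder moved from about (0.9, 1.5) to (0.9, 4.4), a distance of √(0.0² + 2.9²) ≈ 2.9.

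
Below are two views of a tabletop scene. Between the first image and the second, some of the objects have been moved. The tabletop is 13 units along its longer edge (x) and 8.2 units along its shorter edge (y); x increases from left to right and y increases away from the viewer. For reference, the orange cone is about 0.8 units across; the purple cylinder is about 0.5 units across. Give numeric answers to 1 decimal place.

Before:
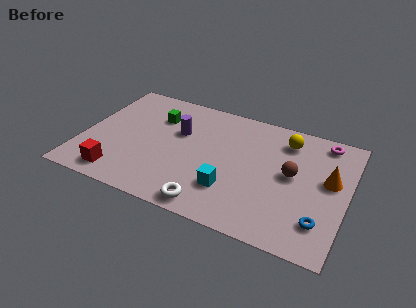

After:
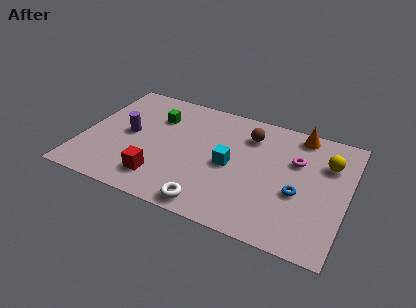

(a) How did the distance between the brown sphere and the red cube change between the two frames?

-2.8

They were about 8.8 units apart before and 6.0 after — 2.8 units closer together.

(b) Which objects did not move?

the white torus and the green cube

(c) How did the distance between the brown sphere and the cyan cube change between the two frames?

-1.0

Before: roughly 3.5 units apart; after: 2.5. That's 1.0 units closer together.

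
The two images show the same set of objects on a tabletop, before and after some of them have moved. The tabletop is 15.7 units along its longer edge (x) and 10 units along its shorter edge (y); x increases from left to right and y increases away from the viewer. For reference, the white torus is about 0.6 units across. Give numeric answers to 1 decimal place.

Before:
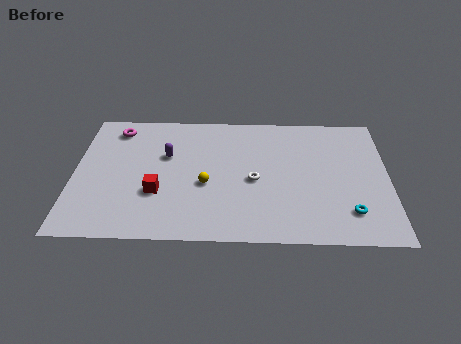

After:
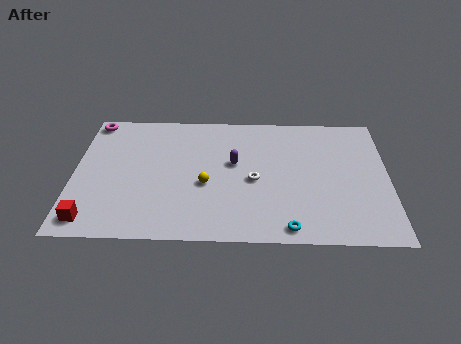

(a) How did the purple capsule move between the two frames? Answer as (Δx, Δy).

(3.4, -0.5)

The purple capsule started near (4.6, 6.3) and ended near (8.0, 5.8).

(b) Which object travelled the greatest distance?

the red cube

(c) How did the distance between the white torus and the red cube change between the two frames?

+3.7

The distance was about 4.9 in the first image and 8.6 in the second, so they moved 3.7 units further apart.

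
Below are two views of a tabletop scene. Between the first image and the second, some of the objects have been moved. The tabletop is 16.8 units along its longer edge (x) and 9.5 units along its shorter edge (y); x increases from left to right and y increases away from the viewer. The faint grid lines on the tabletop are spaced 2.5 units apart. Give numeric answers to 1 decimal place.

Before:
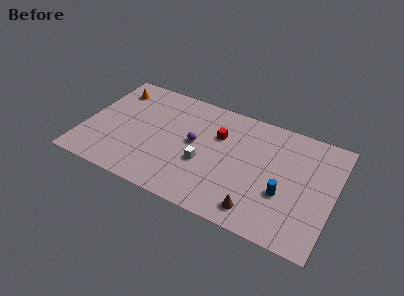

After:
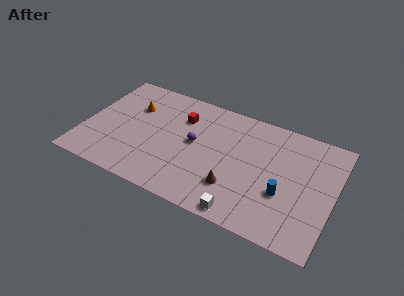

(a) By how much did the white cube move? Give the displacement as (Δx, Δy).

(3.0, -2.8)

The white cube started near (8.2, 3.7) and ended near (11.2, 0.9).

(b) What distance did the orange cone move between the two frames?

1.9

The orange cone was near (1.5, 7.6) before and (3.0, 6.5) after, so it travelled √(1.5² + 1.1²) ≈ 1.9 units.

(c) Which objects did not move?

the blue cylinder and the purple sphere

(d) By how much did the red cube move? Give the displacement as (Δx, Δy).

(-2.6, 0.5)

From the two frames, the red cube sits at roughly (8.9, 6.4) before and (6.3, 6.9) after.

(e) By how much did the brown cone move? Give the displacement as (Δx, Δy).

(-1.7, 1.1)

The brown cone was at about (12.1, 1.5) and moved to about (10.4, 2.6).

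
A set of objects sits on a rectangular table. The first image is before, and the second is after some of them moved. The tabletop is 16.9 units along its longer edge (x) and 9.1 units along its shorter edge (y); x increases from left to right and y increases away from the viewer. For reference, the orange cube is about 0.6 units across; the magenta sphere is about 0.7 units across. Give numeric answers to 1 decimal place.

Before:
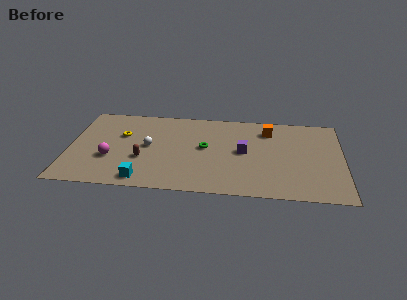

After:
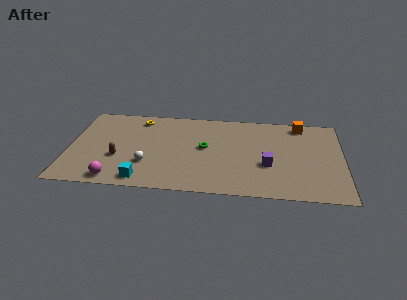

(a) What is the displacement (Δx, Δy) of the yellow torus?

(1.0, 1.9)

From the two frames, the yellow torus sits at roughly (3.2, 5.8) before and (4.2, 7.7) after.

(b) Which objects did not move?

the cyan cube and the green torus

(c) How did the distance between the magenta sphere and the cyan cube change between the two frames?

-1.3

Before: roughly 3.0 units apart; after: 1.7. That's 1.3 units closer together.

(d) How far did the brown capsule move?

1.5

The brown capsule moved from about (4.6, 3.3) to (3.1, 3.3), a distance of √(1.5² + 0.0²) ≈ 1.5.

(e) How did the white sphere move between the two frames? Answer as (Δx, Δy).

(0.0, -1.9)

From the two frames, the white sphere sits at roughly (4.9, 4.7) before and (4.9, 2.8) after.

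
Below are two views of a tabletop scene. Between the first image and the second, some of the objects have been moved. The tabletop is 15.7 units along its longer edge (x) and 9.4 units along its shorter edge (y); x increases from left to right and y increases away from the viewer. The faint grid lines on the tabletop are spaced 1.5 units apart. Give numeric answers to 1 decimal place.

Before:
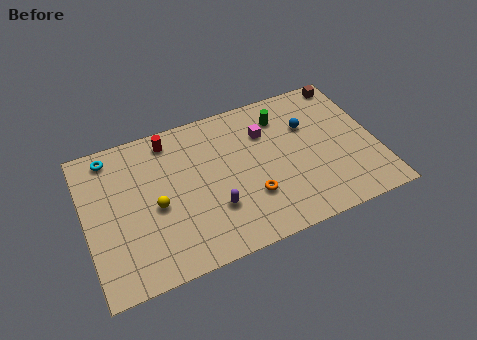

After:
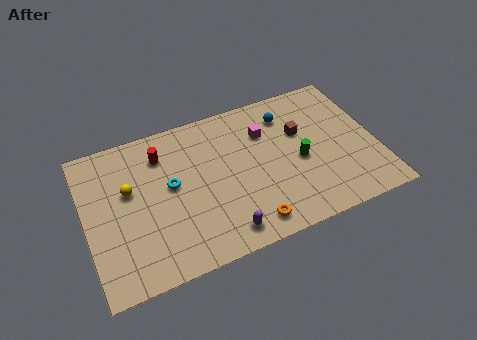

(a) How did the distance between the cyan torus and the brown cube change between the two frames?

-5.9

The distance was about 13.1 in the first image and 7.2 in the second, so they moved 5.9 units closer together.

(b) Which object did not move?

the magenta cube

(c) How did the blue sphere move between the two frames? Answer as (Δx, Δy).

(-1.0, 1.1)

From the two frames, the blue sphere sits at roughly (12.2, 6.3) before and (11.2, 7.4) after.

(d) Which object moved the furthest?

the cyan torus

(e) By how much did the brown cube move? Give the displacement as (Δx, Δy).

(-2.9, -2.5)

The brown cube started near (14.7, 8.5) and ended near (11.8, 6.0).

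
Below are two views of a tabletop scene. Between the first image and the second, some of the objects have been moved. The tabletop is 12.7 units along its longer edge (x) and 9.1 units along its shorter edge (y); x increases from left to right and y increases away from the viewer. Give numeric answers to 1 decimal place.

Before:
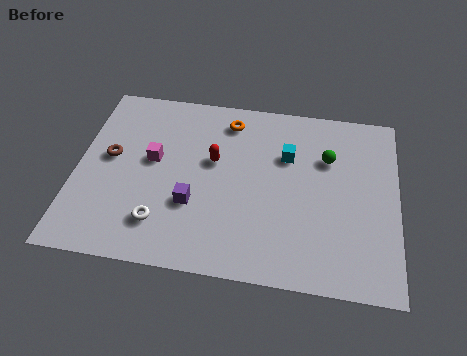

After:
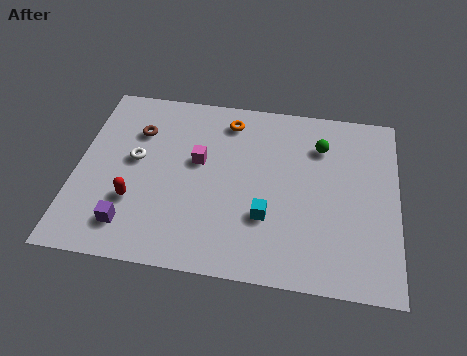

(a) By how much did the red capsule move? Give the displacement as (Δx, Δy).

(-3.0, -2.5)

From the two frames, the red capsule sits at roughly (5.4, 5.4) before and (2.4, 2.9) after.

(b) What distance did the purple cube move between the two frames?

2.8

The purple cube was near (4.7, 3.1) before and (2.3, 1.7) after, so it travelled √(2.4² + 1.4²) ≈ 2.8 units.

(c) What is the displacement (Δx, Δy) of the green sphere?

(-0.3, 0.6)

From the two frames, the green sphere sits at roughly (9.9, 6.2) before and (9.6, 6.8) after.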